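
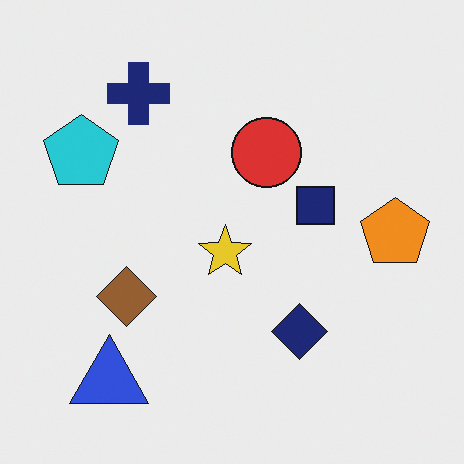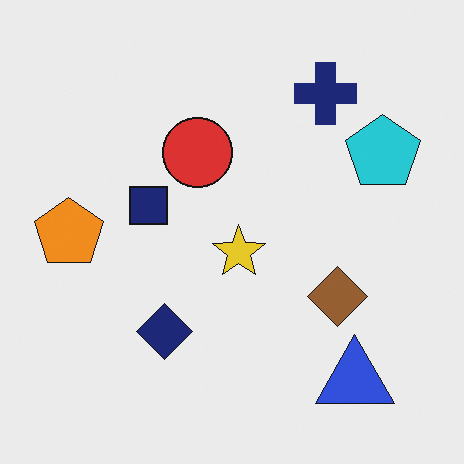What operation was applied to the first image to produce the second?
The second image is the first flipped horizontally (left ↔ right).

The orange pentagon is in the right of the first image and the left of the second — shapes on opposite sides of the vertical midline have swapped in a mirror flip.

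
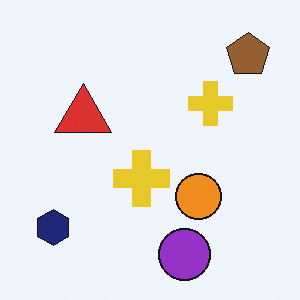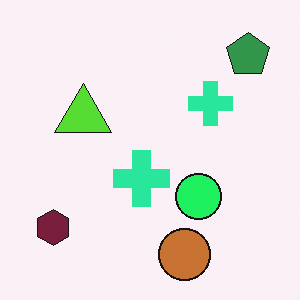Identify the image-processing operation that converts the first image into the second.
The image was hue-shifted noticeably.

Every shape's color has rotated by the same amount around the hue wheel — a uniform hue shift.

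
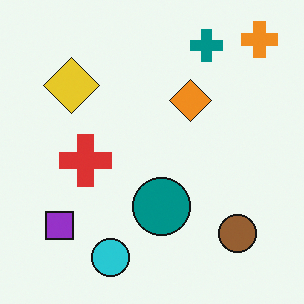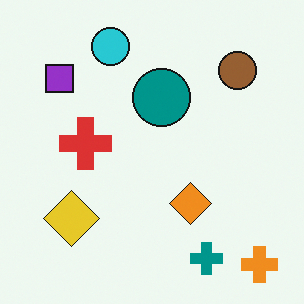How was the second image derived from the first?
The transformation is: flipped vertically (top ↔ bottom).

The orange cross is in the top-right of the first image and the bottom-right of the second — shapes on opposite sides of the horizontal midline have swapped in a mirror flip.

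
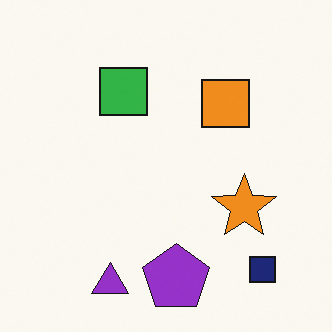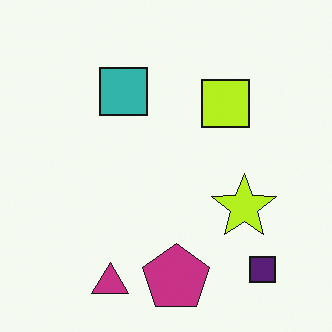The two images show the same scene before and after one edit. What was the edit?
Hue-shifted slightly.

Every shape's color has rotated by the same amount around the hue wheel — a uniform hue shift.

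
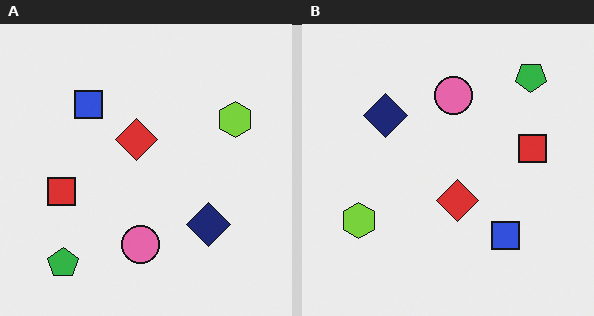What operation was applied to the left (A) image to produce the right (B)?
Rotated 180°.

The green pentagon sits in the bottom-left of the left (A) image and the top-right of the right (B) — consistent with a whole-image 180° rotation.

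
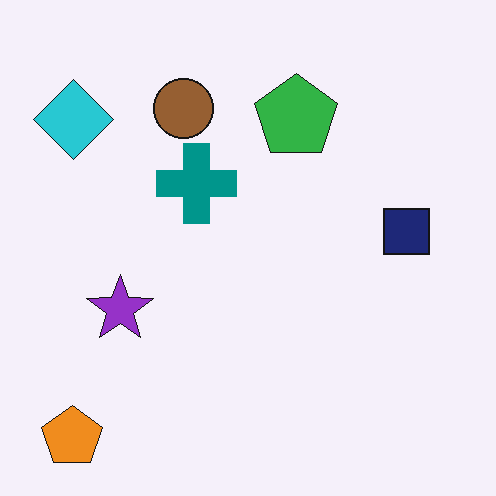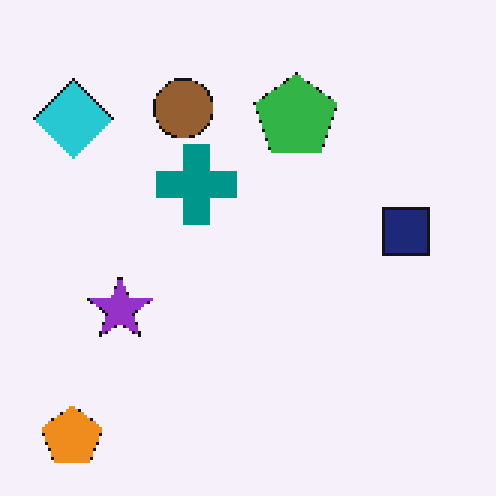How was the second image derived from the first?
The image was lightly pixelated (a mild mosaic effect).

Shapes are reduced to large square blocks; fine edges and outlines are lost — a downscale-then-upscale (mosaic) effect.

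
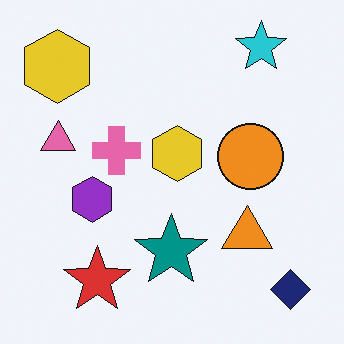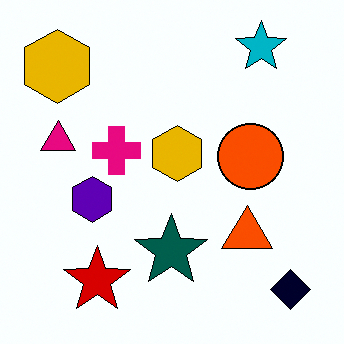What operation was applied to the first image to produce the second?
This is the original image boosted in contrast.

Tones are pushed away from mid-grey across the whole image — a global contrast change.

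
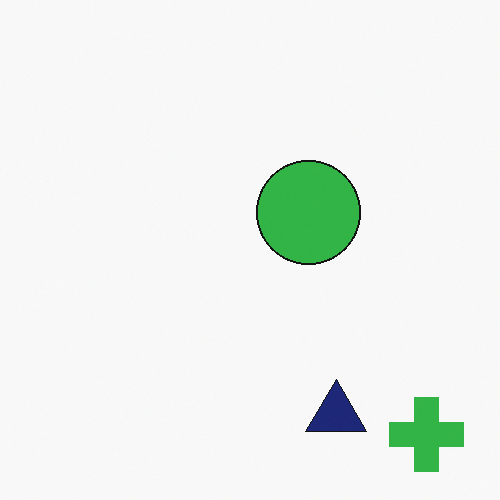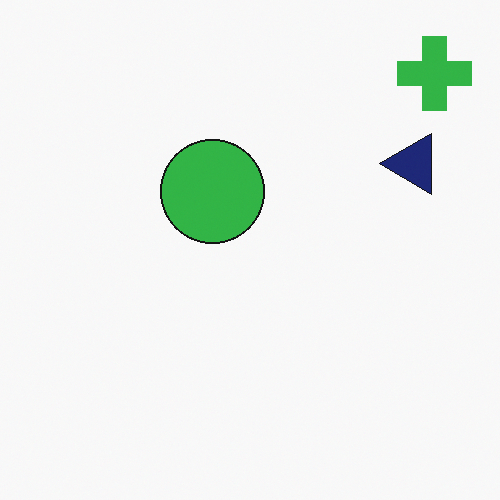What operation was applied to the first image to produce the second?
This is the original image rotated 90° counter-clockwise.

The green cross sits in the bottom-right of the first image and the top-right of the second — consistent with a whole-image 90° counter-clockwise rotation.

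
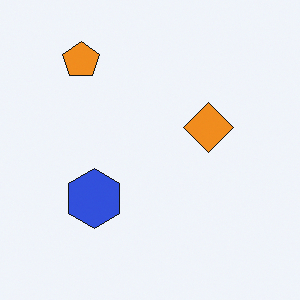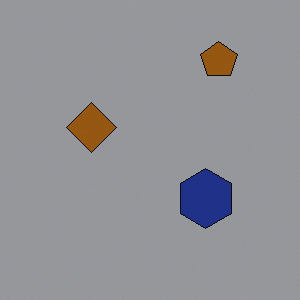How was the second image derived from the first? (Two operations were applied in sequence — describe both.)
Substantially darkened, then flipped horizontally (left ↔ right).

Every pixel — background and shapes alike — is uniformly darkened. The orange pentagon is in the top-left of the first image and the top-right of the second — shapes on opposite sides of the vertical midline have swapped in a mirror flip.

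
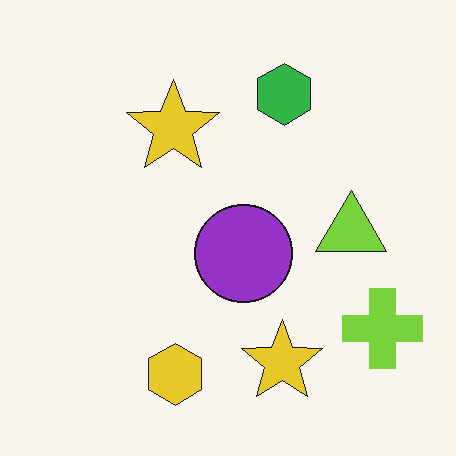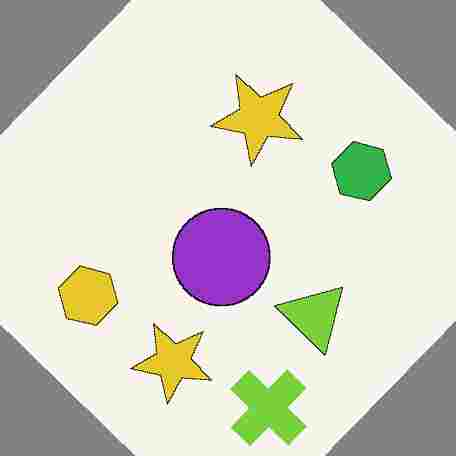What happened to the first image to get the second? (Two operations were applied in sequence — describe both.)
The image was rotated clockwise by a large amount — several tens of degrees, then degraded with heavy JPEG compression.

Every shape is tilted by the same angle and the image corners show triangular fill wedges — a whole-image rotation by a non-right angle. Blocky 8×8 compression artifacts appear around shape edges and the flat background shows ringing — characteristic JPEG degradation.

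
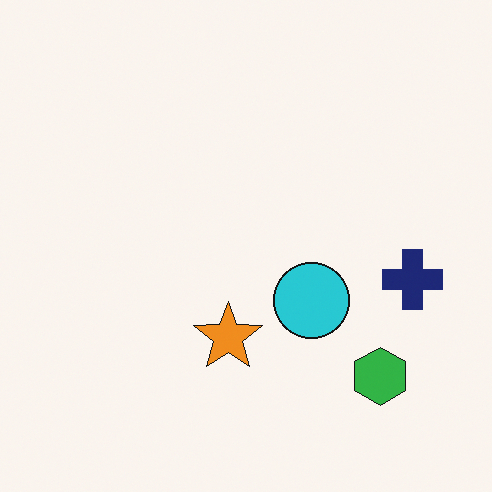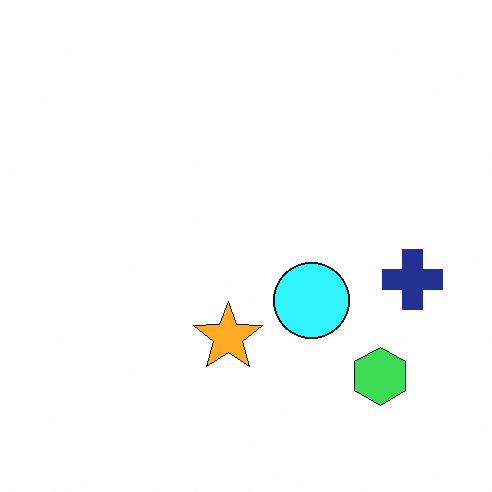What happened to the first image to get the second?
The transformation is: slightly brightened.

Every pixel — background and shapes alike — is uniformly brightened.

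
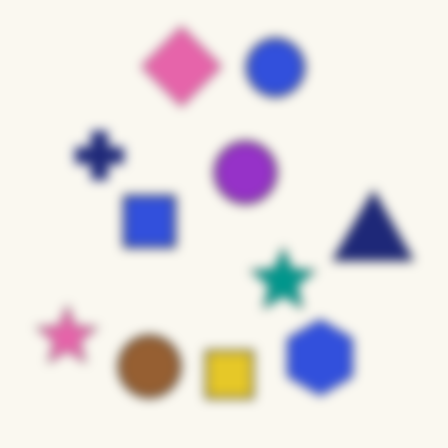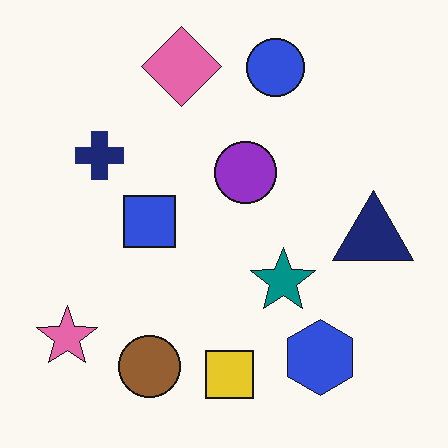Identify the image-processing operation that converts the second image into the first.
This is the original image strongly gaussian-blurred.

Shape edges and outlines are uniformly softened across the whole image.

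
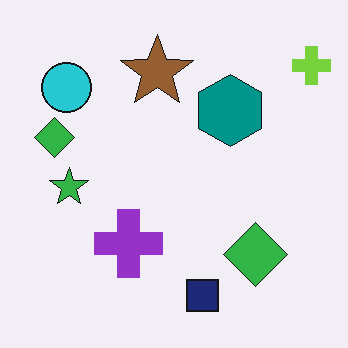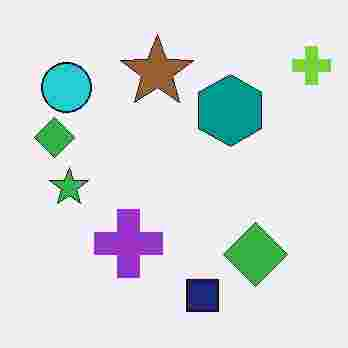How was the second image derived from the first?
The second image is the first degraded with heavy JPEG compression.

Blocky 8×8 compression artifacts appear around shape edges and the flat background shows ringing — characteristic JPEG degradation.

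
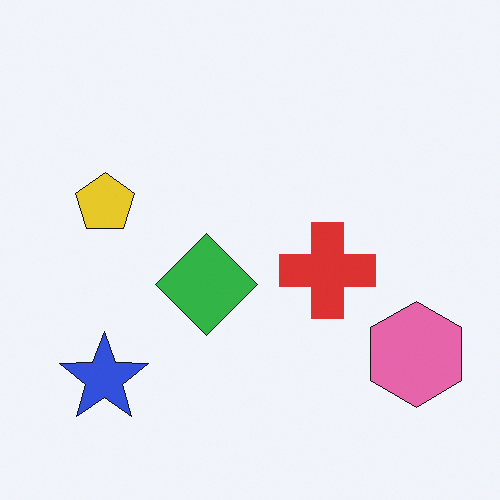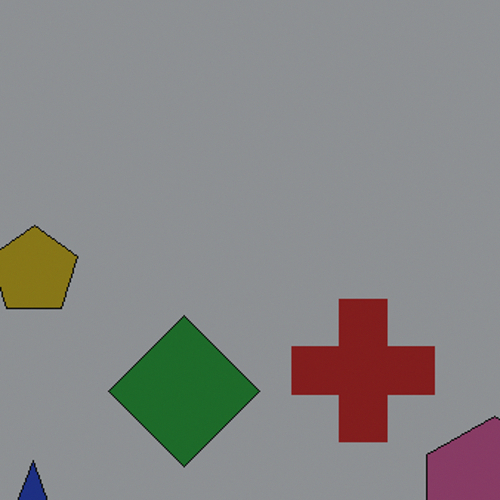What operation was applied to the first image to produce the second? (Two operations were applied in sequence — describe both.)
It was substantially darkened, then cropped slightly and scaled back up.

Every pixel — background and shapes alike — is uniformly darkened. The visible shapes are larger and the field of view is narrower; shapes near the original edges may be partly or wholly outside the frame — a crop-and-rescale.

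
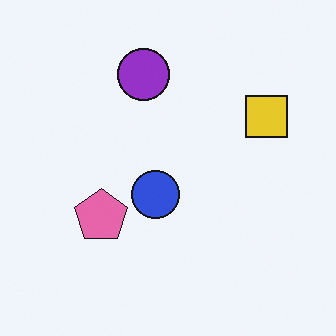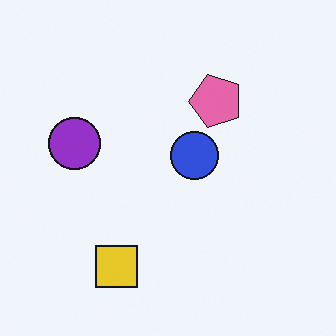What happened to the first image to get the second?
The image was transposed (reflected across the top-left ↔ bottom-right diagonal).

Shapes have swapped their row and column positions — what was in the top-right is now in the bottom-left — a diagonal reflection.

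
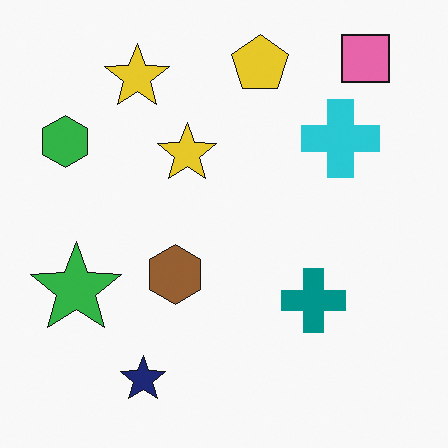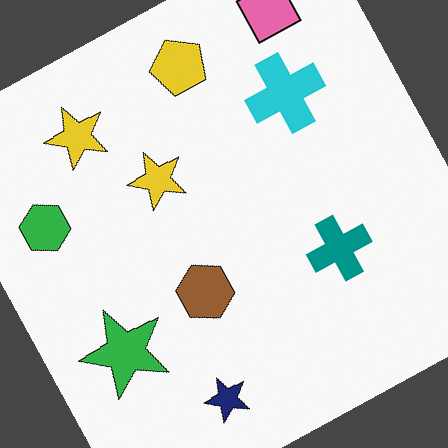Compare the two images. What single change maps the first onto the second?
This is the original image rotated counter-clockwise by a moderate amount.

Every shape is tilted by the same angle and the image corners show triangular fill wedges — a whole-image rotation by a non-right angle.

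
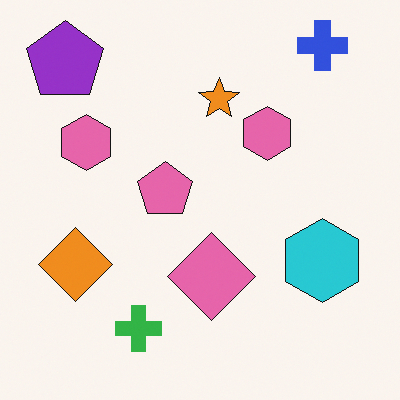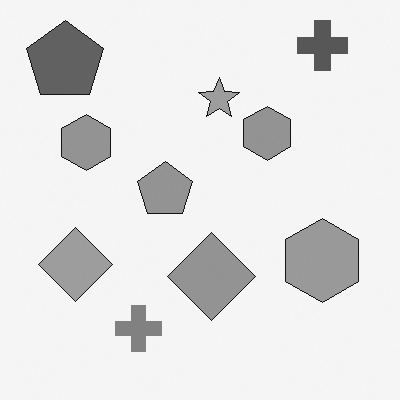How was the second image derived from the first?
The transformation is: converted to grayscale.

All color is removed — every shape is now a shade of grey.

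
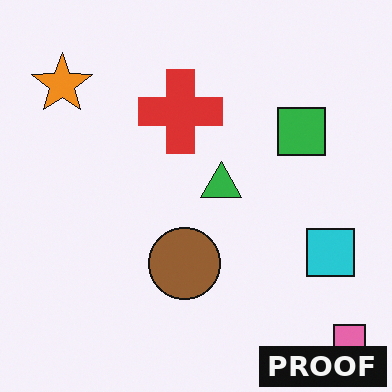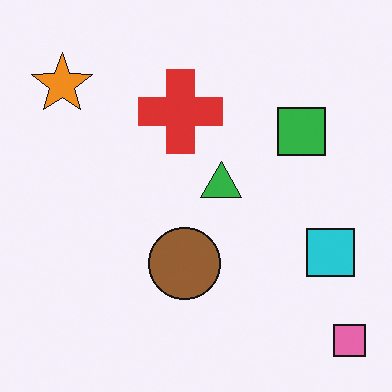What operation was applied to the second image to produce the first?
The transformation is: watermarked with the text "PROOF" in the lower-right corner.

A dark label reading "PROOF" appears in the lower-right corner.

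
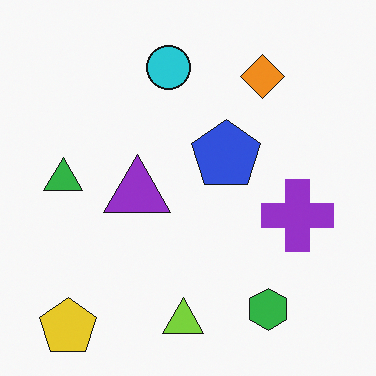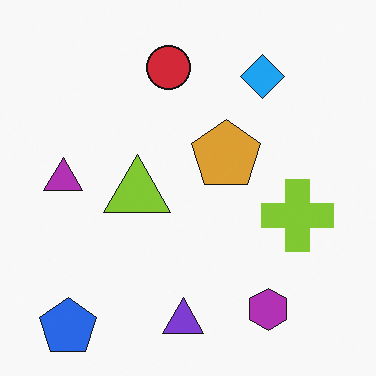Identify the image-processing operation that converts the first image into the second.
The second image is the first hue-shifted by a large amount.

Every shape's color has rotated by the same amount around the hue wheel — a uniform hue shift.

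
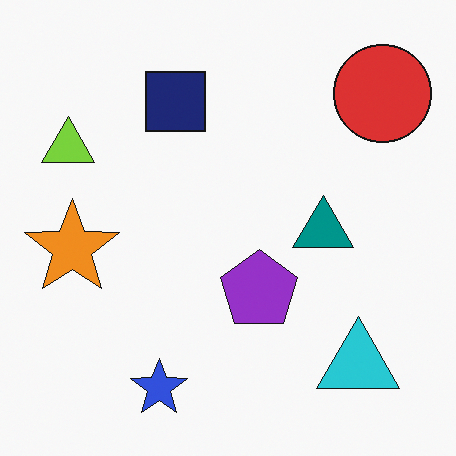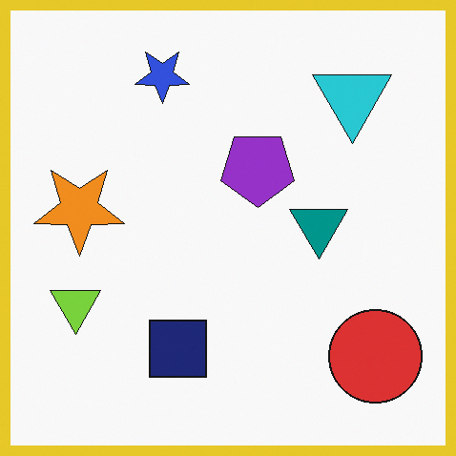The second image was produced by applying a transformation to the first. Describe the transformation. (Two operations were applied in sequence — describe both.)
It was flipped vertically (top ↔ bottom), then framed with a yellow border.

The blue star is in the bottom of the first image and the top of the second — shapes on opposite sides of the horizontal midline have swapped in a mirror flip. A solid yellow frame runs around the edge of the second image, with the content slightly shrunk inside it.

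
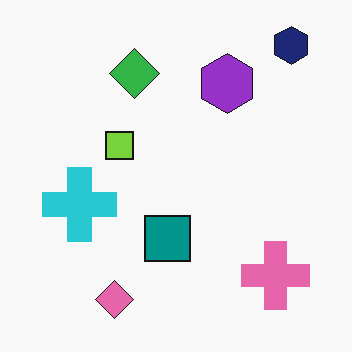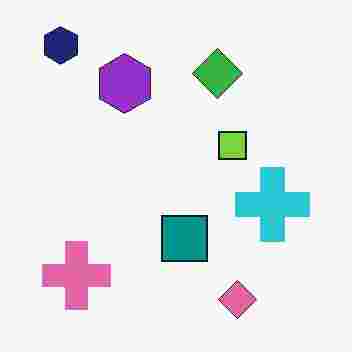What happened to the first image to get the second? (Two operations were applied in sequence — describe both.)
Heavily JPEG-compressed with obvious blocking artifacts, then flipped horizontally (left ↔ right).

Blocky 8×8 compression artifacts appear around shape edges and the flat background shows ringing — characteristic JPEG degradation. The navy hexagon is in the top-right of the first image and the top-left of the second — shapes on opposite sides of the vertical midline have swapped in a mirror flip.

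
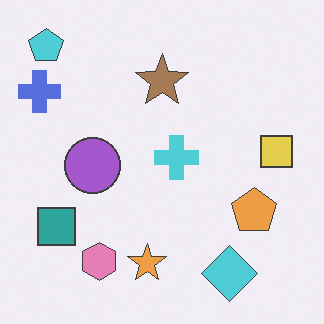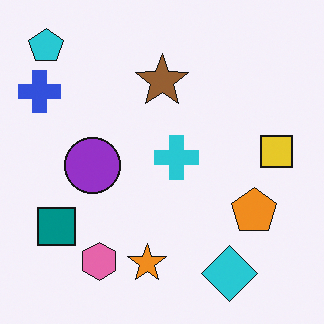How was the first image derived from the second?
The first image is the second given slightly reduced contrast.

Tones are pushed toward mid-grey across the whole image — a global contrast change.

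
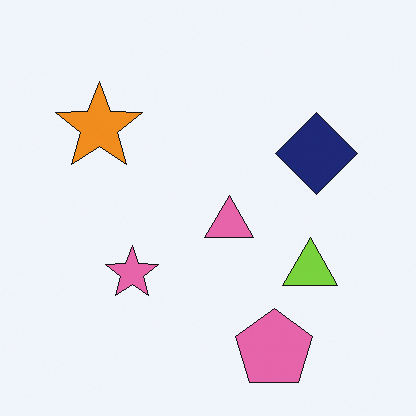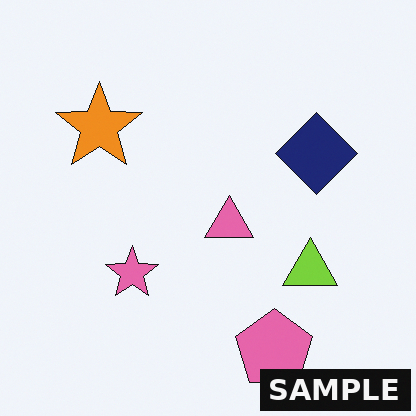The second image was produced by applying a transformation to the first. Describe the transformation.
Watermarked with the text "SAMPLE" in the lower-right corner.

A dark label reading "SAMPLE" appears in the lower-right corner.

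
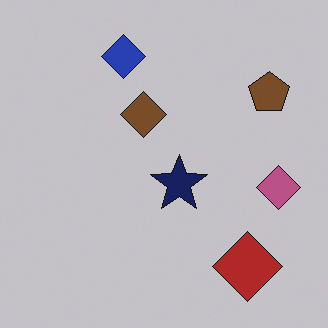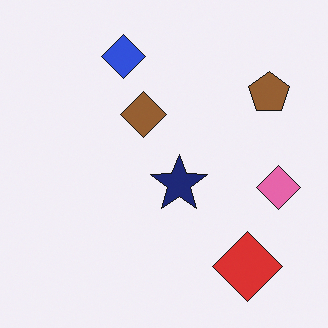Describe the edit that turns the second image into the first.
The transformation is: slightly darkened.

Every pixel — background and shapes alike — is uniformly darkened.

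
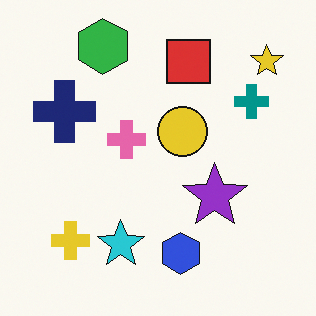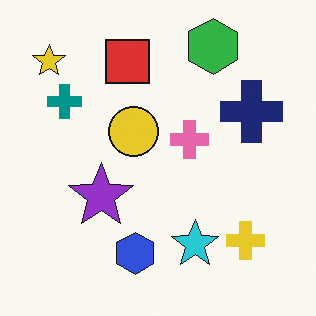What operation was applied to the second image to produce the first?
This is the original image flipped horizontally (left ↔ right).

The yellow star is in the top-left of the second image and the top-right of the first — shapes on opposite sides of the vertical midline have swapped in a mirror flip.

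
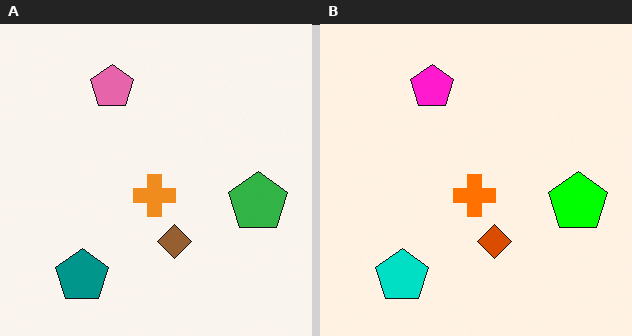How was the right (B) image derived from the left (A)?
The transformation is: made much more vivid (saturation change).

All colors are more vivid — a global saturation change.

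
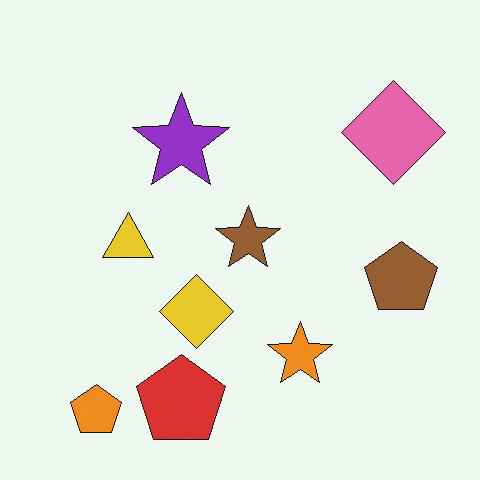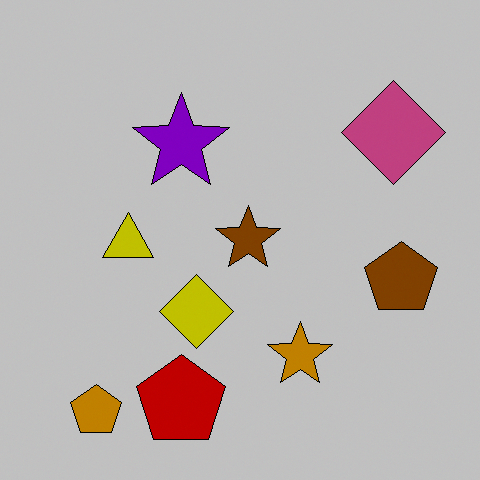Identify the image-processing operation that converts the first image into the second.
The image was heavily posterized to just a handful of flat colors.

Each flat color has snapped to a coarser quantized level — most visibly, the near-white background has dropped to a flat grey.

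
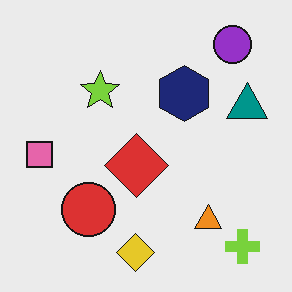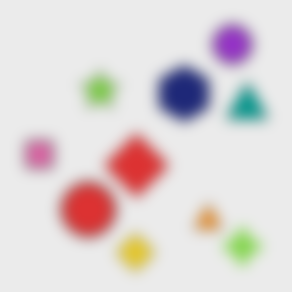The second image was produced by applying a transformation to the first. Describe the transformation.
It was heavily blurred.

Shape edges and outlines are uniformly softened across the whole image.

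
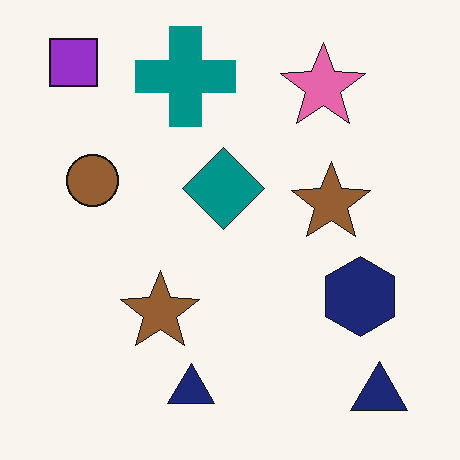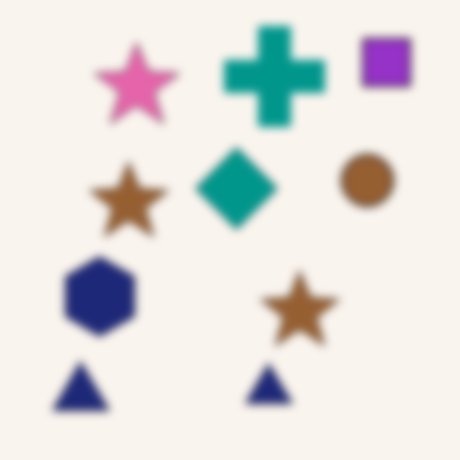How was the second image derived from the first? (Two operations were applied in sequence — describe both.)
Flipped horizontally (left ↔ right), then moderately blurred.

The purple square is in the top-left of the first image and the top-right of the second — shapes on opposite sides of the vertical midline have swapped in a mirror flip. Shape edges and outlines are uniformly softened across the whole image.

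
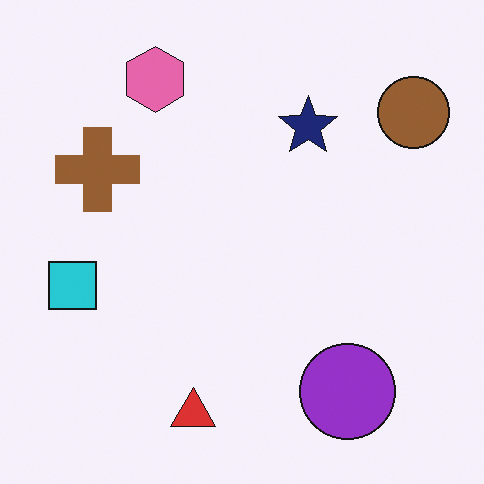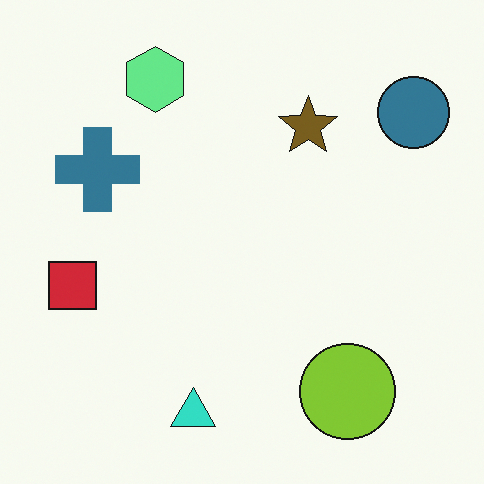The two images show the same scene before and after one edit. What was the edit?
The image was hue-shifted by a large amount.

Every shape's color has rotated by the same amount around the hue wheel — a uniform hue shift.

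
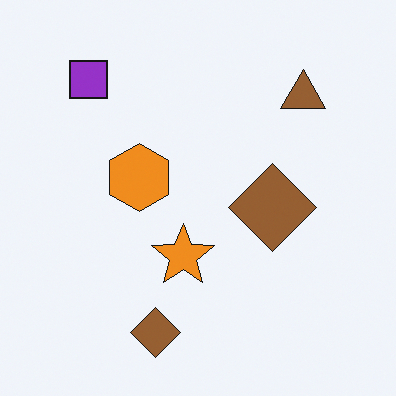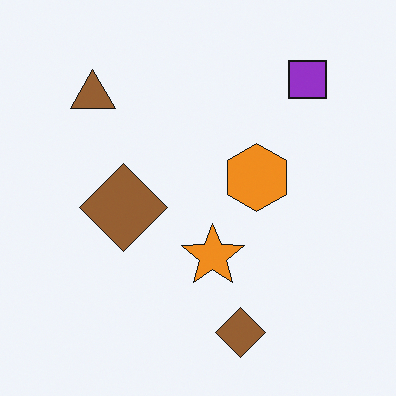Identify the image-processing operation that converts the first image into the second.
The second image is the first flipped horizontally (left ↔ right).

The purple square is in the top-left of the first image and the top-right of the second — shapes on opposite sides of the vertical midline have swapped in a mirror flip.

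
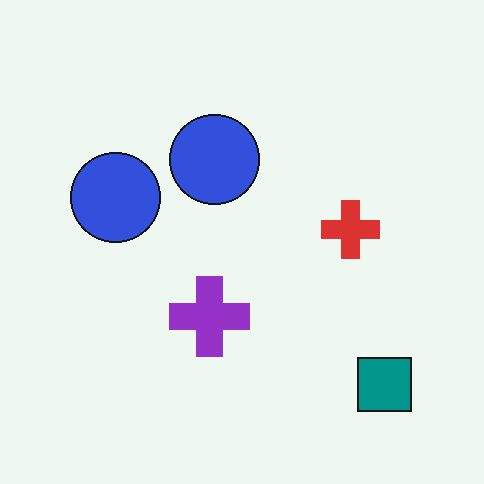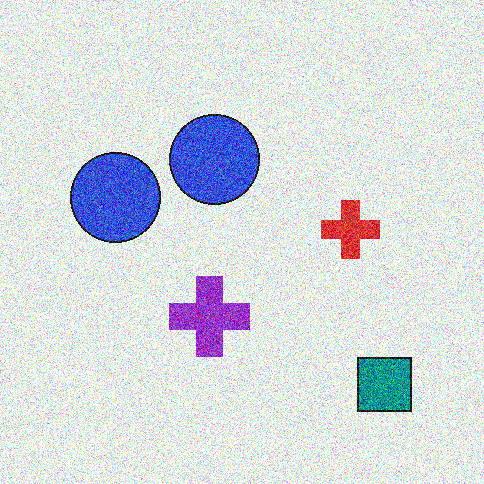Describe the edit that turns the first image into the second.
The second image is the first degraded with strong gaussian noise.

Random speckle covers the whole image, including the flat background.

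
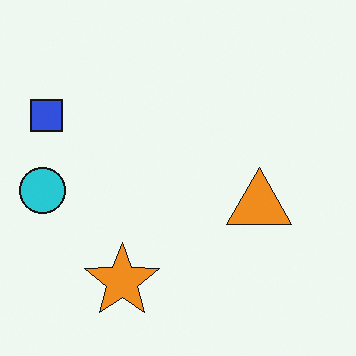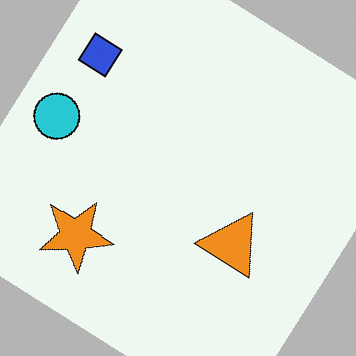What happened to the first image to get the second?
The second image is the first rotated clockwise by a large amount — several tens of degrees.

Every shape is tilted by the same angle and the image corners show triangular fill wedges — a whole-image rotation by a non-right angle.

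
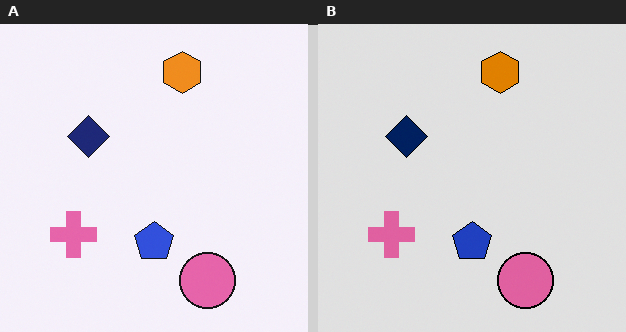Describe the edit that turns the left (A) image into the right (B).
The right (B) image is the left (A) posterized to a reduced palette.

Each flat color has snapped to a coarser quantized level — most visibly, the near-white background has dropped to a flat grey.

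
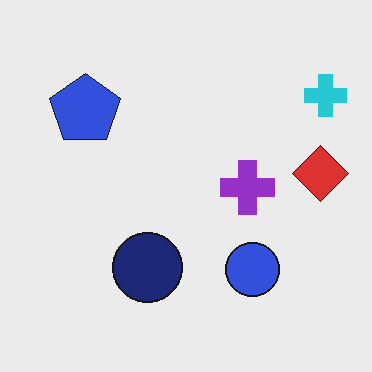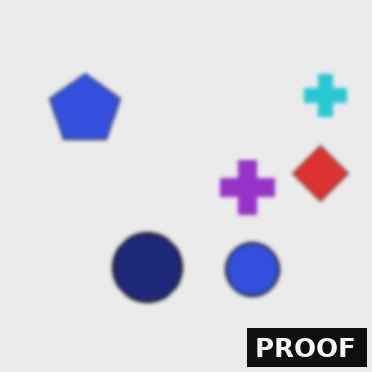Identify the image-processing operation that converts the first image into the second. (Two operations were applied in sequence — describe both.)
It was slightly softened, then watermarked with the text "PROOF" in the lower-right corner.

Shape edges and outlines are uniformly softened across the whole image. A dark label reading "PROOF" appears in the lower-right corner.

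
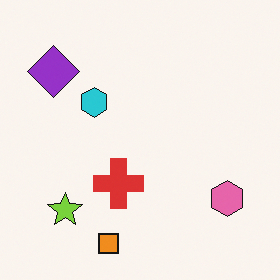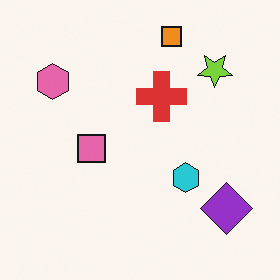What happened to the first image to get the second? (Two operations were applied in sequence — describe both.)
The transformation is: rotated 180°, then overlaid with an additional pink square.

The purple diamond sits in the top-left of the first image and the bottom-right of the second — consistent with a whole-image 180° rotation. A pink square appears in the second image that is absent from the first.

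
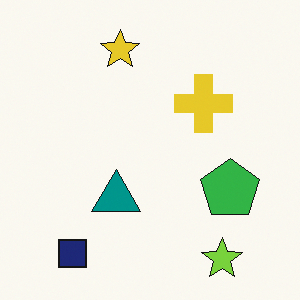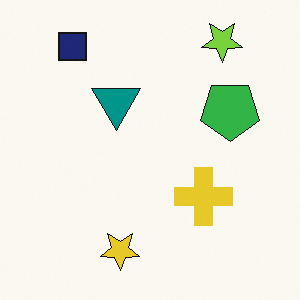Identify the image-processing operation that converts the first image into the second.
The transformation is: flipped vertically (top ↔ bottom).

The lime star is in the bottom-right of the first image and the top-right of the second — shapes on opposite sides of the horizontal midline have swapped in a mirror flip.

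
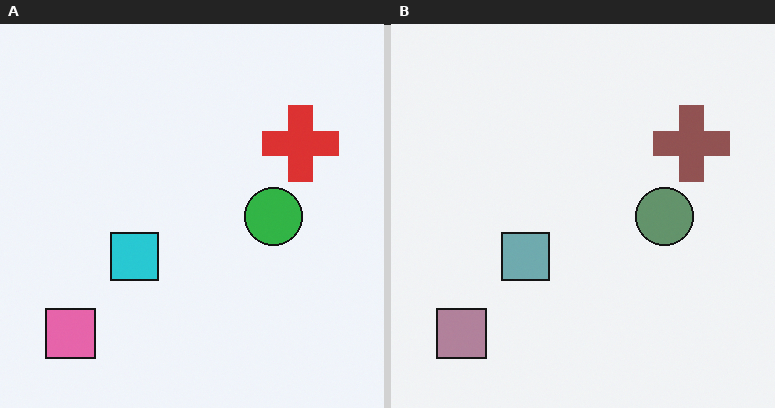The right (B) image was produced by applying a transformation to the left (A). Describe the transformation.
The image was heavily desaturated.

All colors are more muted and greyish — a global saturation change.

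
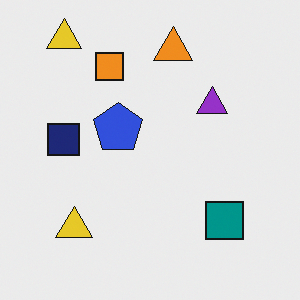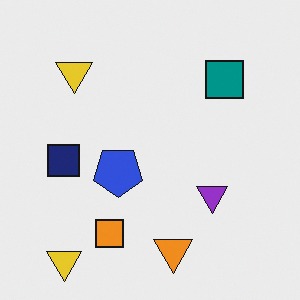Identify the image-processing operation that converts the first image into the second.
The transformation is: flipped vertically (top ↔ bottom).

The orange triangle is in the top of the first image and the bottom of the second — shapes on opposite sides of the horizontal midline have swapped in a mirror flip.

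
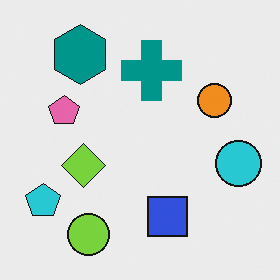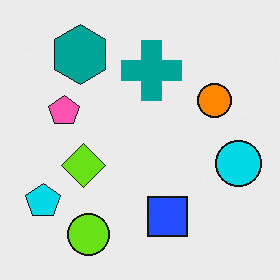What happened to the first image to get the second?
The image was slightly oversaturated.

All colors are more vivid — a global saturation change.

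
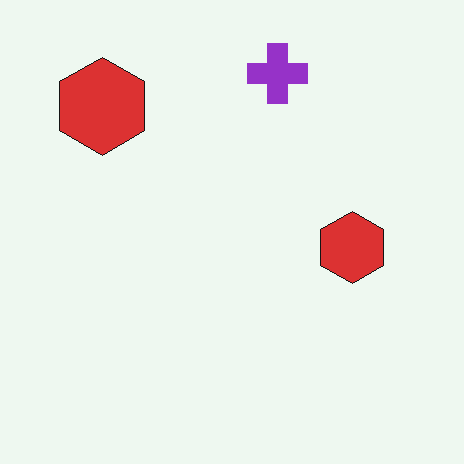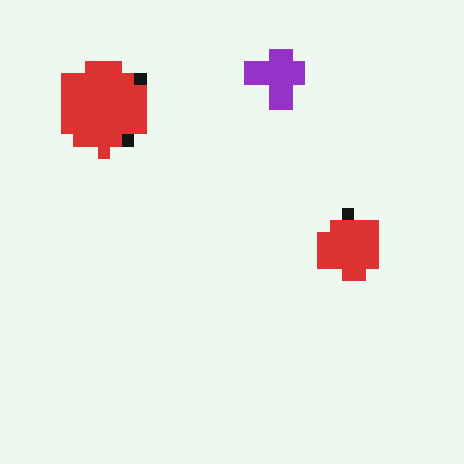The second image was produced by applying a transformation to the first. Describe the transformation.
The transformation is: heavily pixelated into large blocks.

Shapes are reduced to large square blocks; fine edges and outlines are lost — a downscale-then-upscale (mosaic) effect.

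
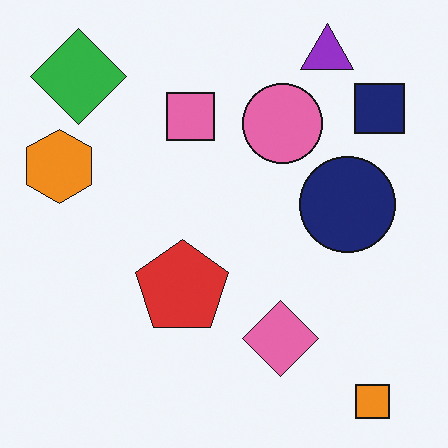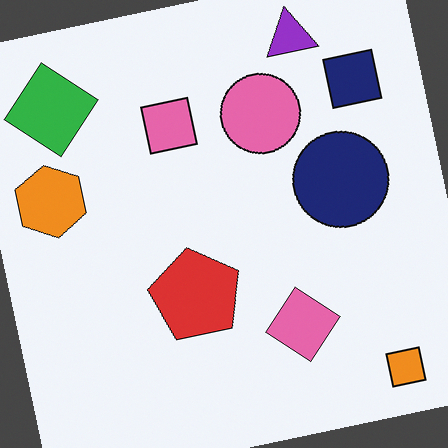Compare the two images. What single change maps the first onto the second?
The transformation is: rotated counter-clockwise by a small amount.

Every shape is tilted by the same angle and the image corners show triangular fill wedges — a whole-image rotation by a non-right angle.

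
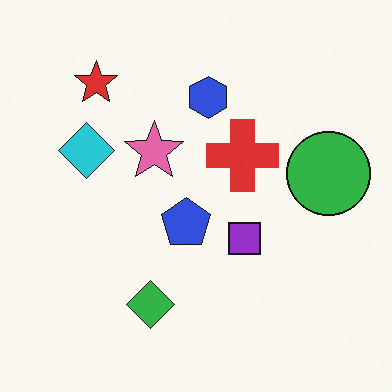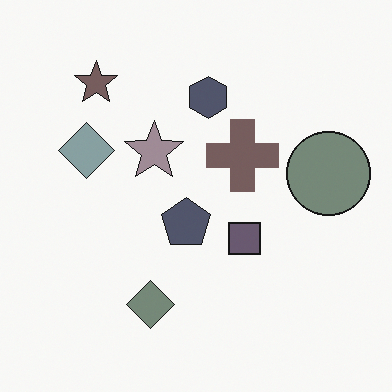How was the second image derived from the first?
This is the original image heavily desaturated.

All colors are more muted and greyish — a global saturation change.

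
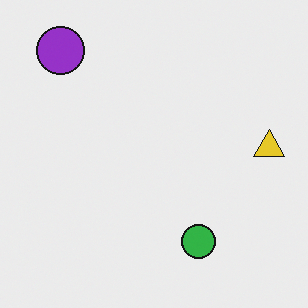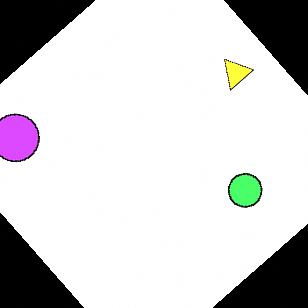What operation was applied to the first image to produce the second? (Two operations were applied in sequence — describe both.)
It was rotated counter-clockwise by a large amount — several tens of degrees, then substantially brightened.

Every shape is tilted by the same angle and the image corners show triangular fill wedges — a whole-image rotation by a non-right angle. Every pixel — background and shapes alike — is uniformly brightened.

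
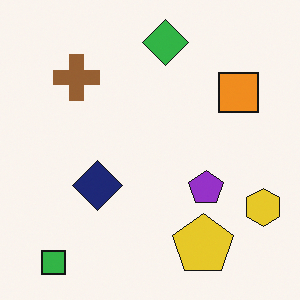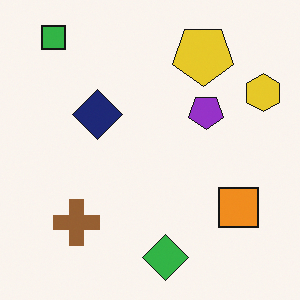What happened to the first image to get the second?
This is the original image flipped vertically (top ↔ bottom).

The green square is in the bottom-left of the first image and the top-left of the second — shapes on opposite sides of the horizontal midline have swapped in a mirror flip.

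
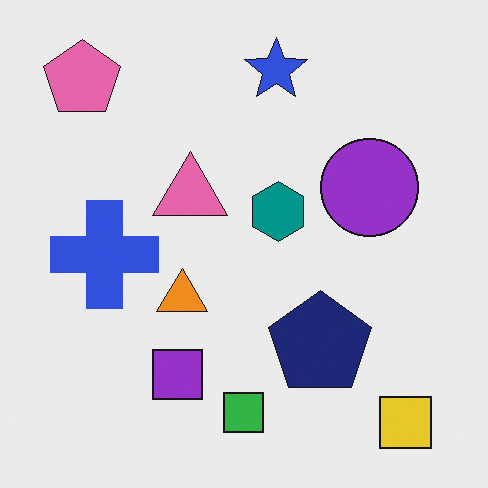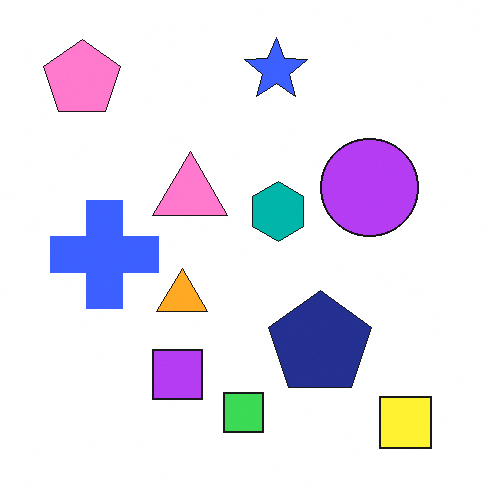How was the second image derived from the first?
Brightened a little.

Every pixel — background and shapes alike — is uniformly brightened.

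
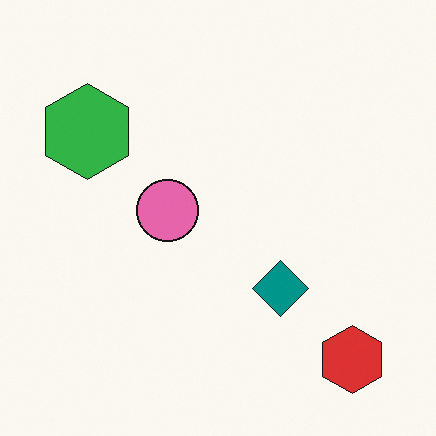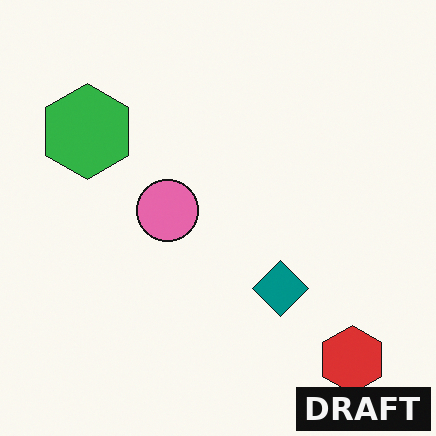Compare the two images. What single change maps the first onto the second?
The second image is the first watermarked with the text "DRAFT" in the lower-right corner.

A dark label reading "DRAFT" appears in the lower-right corner.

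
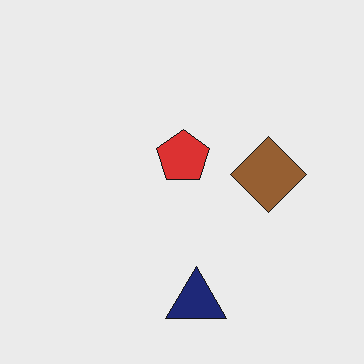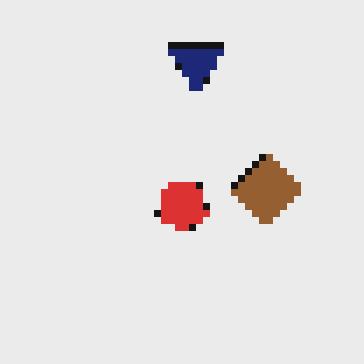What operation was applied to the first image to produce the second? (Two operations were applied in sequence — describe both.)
This is the original image flipped vertically (top ↔ bottom), then pixelated into visible square blocks.

The navy triangle is in the bottom of the first image and the top of the second — shapes on opposite sides of the horizontal midline have swapped in a mirror flip. Shapes are reduced to large square blocks; fine edges and outlines are lost — a downscale-then-upscale (mosaic) effect.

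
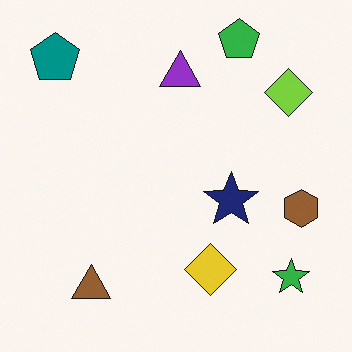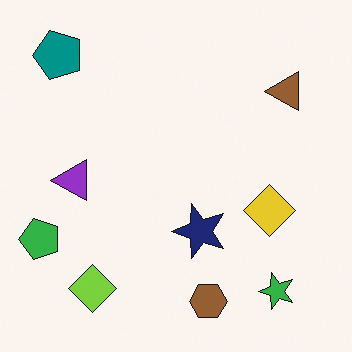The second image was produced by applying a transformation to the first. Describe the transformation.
It was transposed (reflected across the top-left ↔ bottom-right diagonal).

Shapes have swapped their row and column positions — what was in the top-right is now in the bottom-left — a diagonal reflection.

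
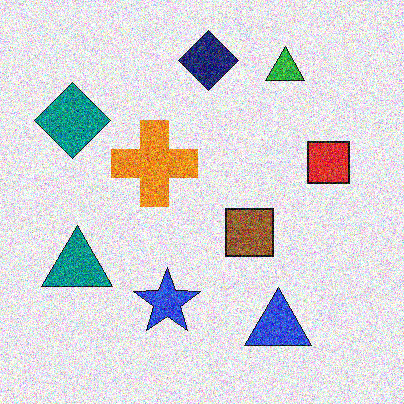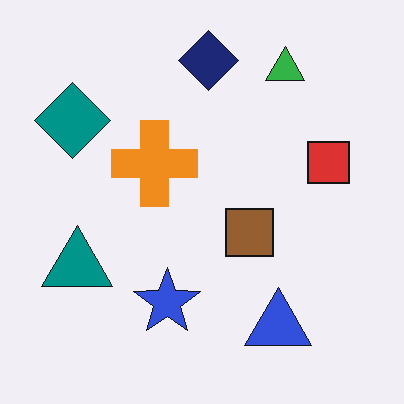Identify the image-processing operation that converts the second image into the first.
The first image is the second degraded with a thick layer of grain.

Random speckle covers the whole image, including the flat background.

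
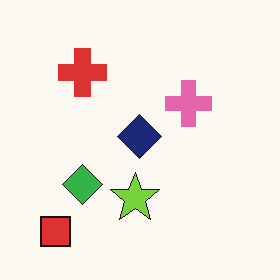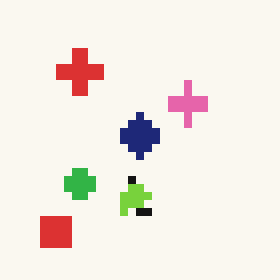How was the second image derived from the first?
Pixelated into visible square blocks.

Shapes are reduced to large square blocks; fine edges and outlines are lost — a downscale-then-upscale (mosaic) effect.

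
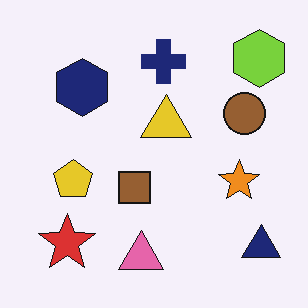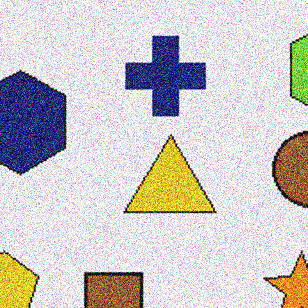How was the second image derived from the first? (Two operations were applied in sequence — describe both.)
The image was cropped tightly and scaled back up, then degraded with heavy additive noise.

The visible shapes are larger and the field of view is narrower; shapes near the original edges may be partly or wholly outside the frame — a crop-and-rescale. Random speckle covers the whole image, including the flat background.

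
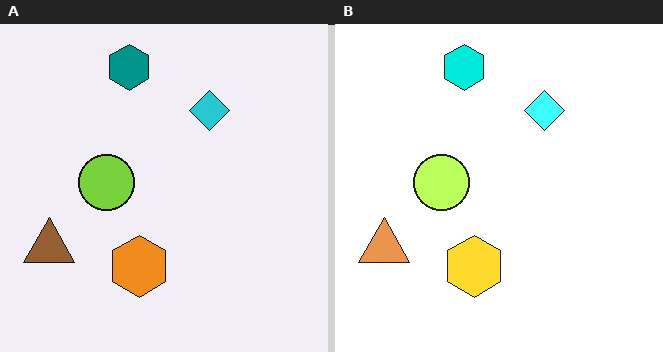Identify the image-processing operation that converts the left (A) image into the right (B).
The right (B) image is the left (A) brightened a lot.

Every pixel — background and shapes alike — is uniformly brightened.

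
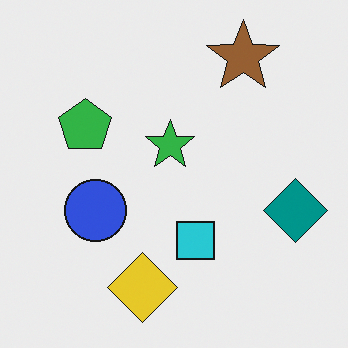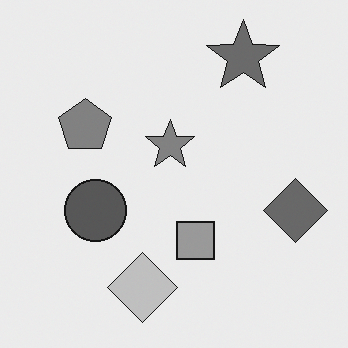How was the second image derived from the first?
It was converted to grayscale.

All color is removed — every shape is now a shade of grey.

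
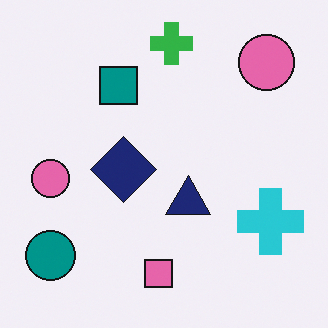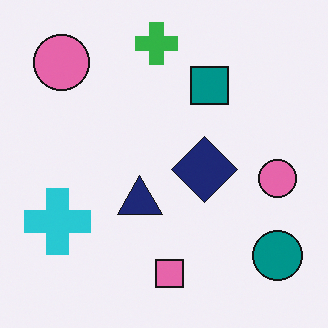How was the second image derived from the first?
It was flipped horizontally (left ↔ right).

The teal circle is in the bottom-left of the first image and the bottom-right of the second — shapes on opposite sides of the vertical midline have swapped in a mirror flip.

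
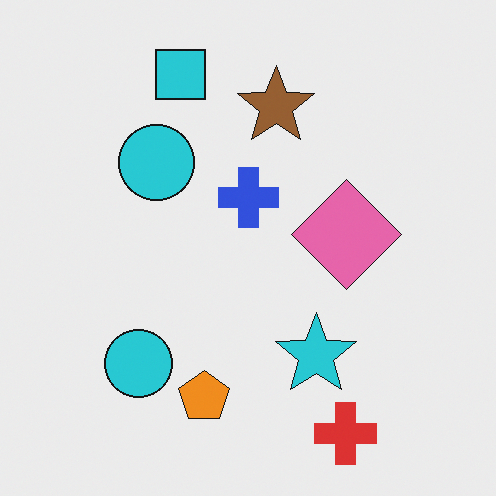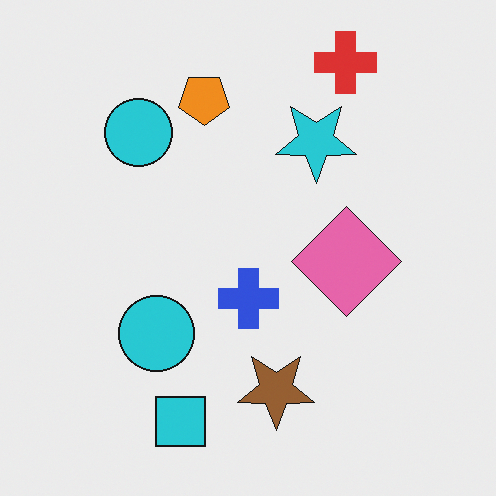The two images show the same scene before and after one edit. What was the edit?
The image was flipped vertically (top ↔ bottom).

The red cross is in the bottom-right of the first image and the top-right of the second — shapes on opposite sides of the horizontal midline have swapped in a mirror flip.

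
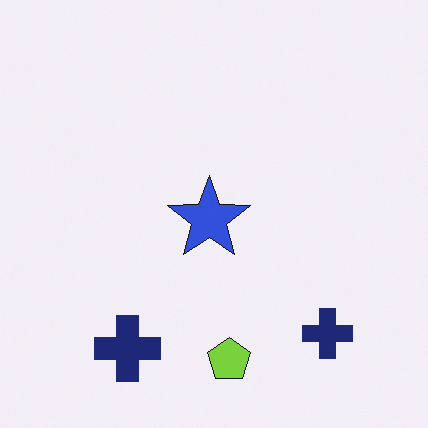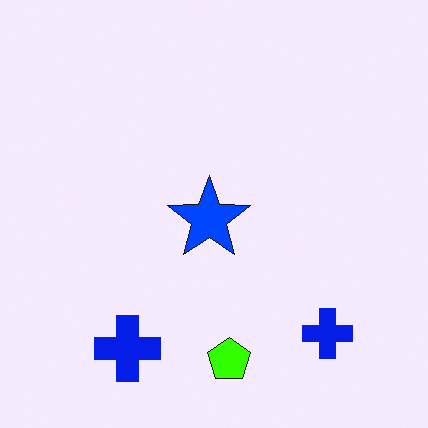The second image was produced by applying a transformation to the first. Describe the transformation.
It was made much more vivid (saturation change).

All colors are more vivid — a global saturation change.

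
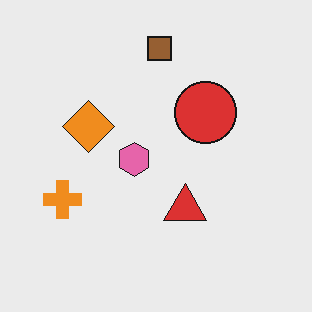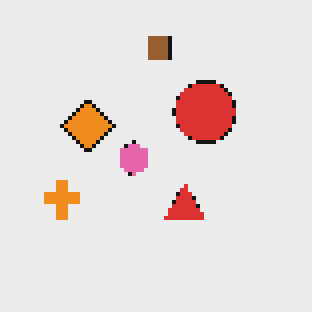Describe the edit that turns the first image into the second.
Mildly pixelated.

Shapes are reduced to large square blocks; fine edges and outlines are lost — a downscale-then-upscale (mosaic) effect.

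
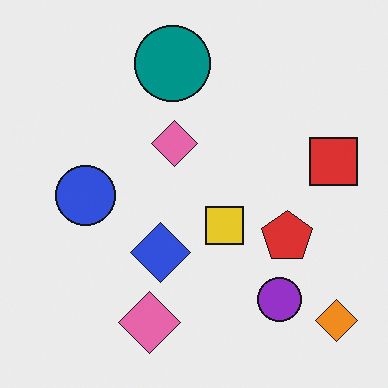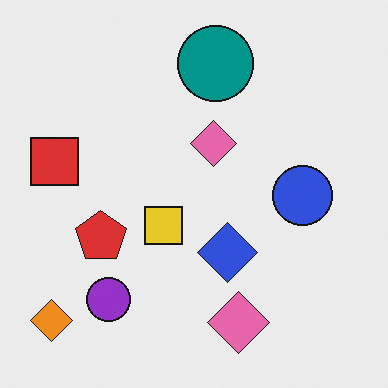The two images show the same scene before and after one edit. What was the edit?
Flipped horizontally (left ↔ right).

The orange diamond is in the bottom-right of the first image and the bottom-left of the second — shapes on opposite sides of the vertical midline have swapped in a mirror flip.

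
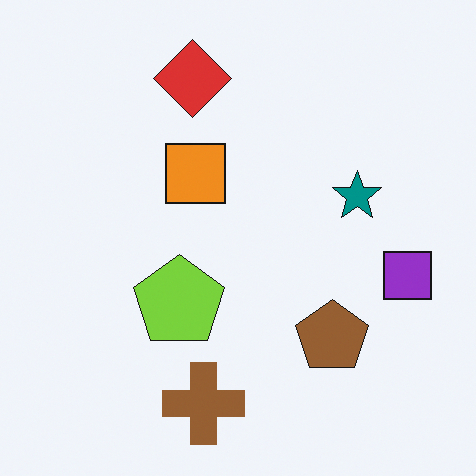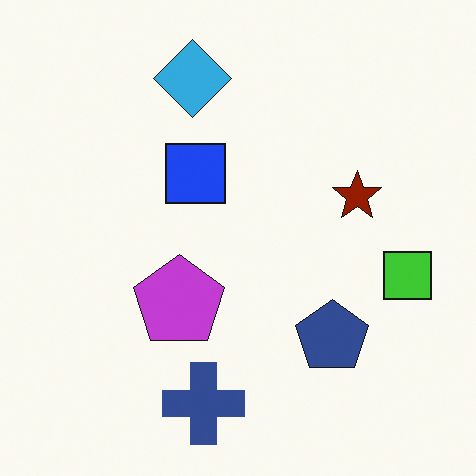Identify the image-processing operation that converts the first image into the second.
The image was hue-shifted through roughly half the color wheel.

Every shape's color has rotated by the same amount around the hue wheel — a uniform hue shift.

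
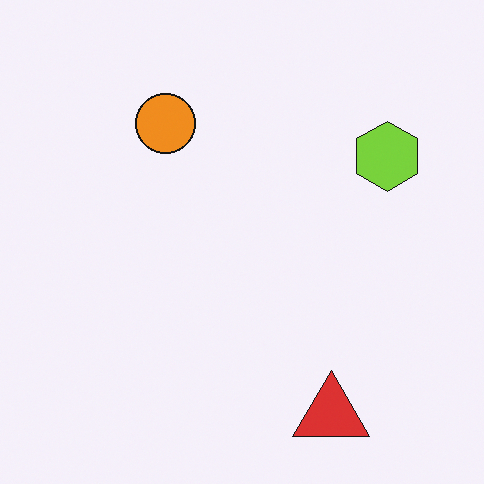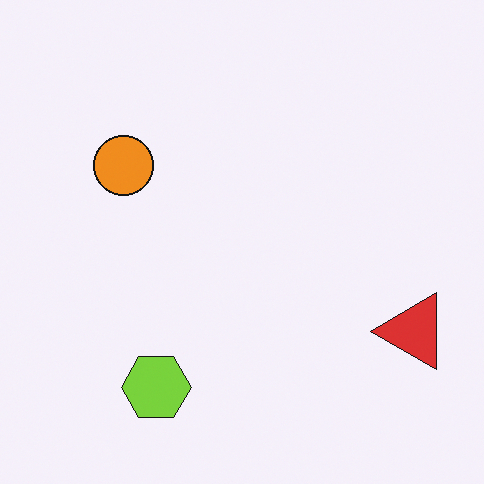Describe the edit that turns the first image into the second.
This is the original image transposed (reflected across the top-left ↔ bottom-right diagonal).

Shapes have swapped their row and column positions — what was in the top-right is now in the bottom-left — a diagonal reflection.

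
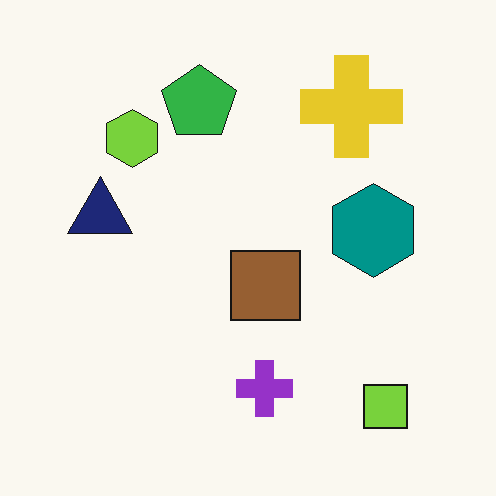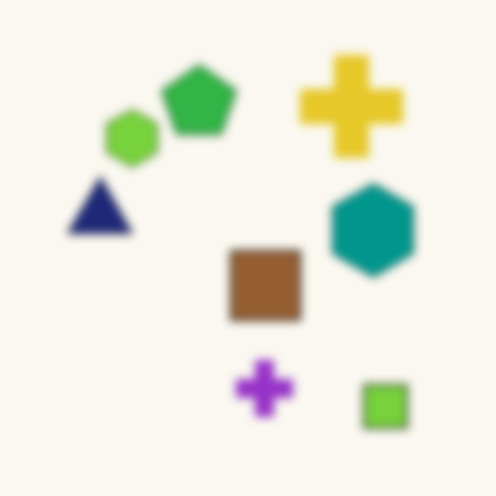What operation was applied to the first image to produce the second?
This is the original image noticeably gaussian-blurred.

Shape edges and outlines are uniformly softened across the whole image.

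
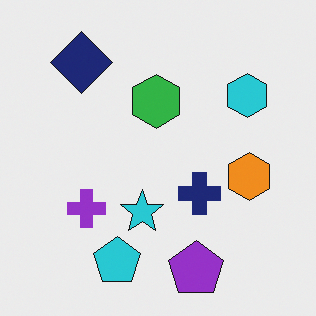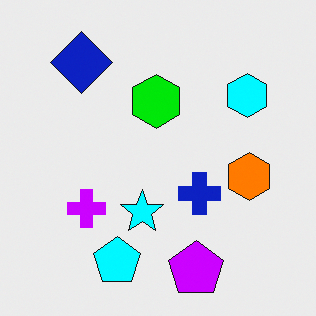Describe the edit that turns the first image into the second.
The image was heavily oversaturated.

All colors are more vivid — a global saturation change.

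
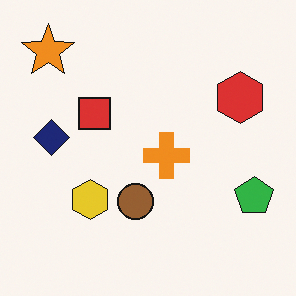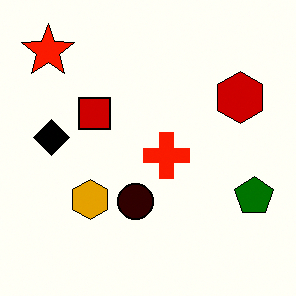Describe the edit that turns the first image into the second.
Boosted in contrast.

Tones are pushed away from mid-grey across the whole image — a global contrast change.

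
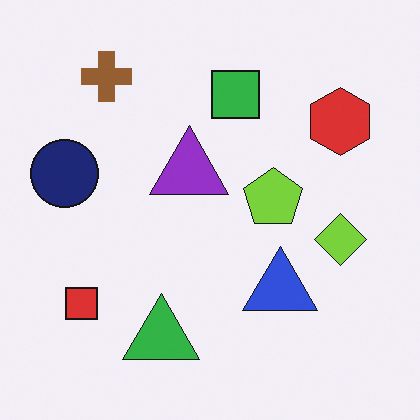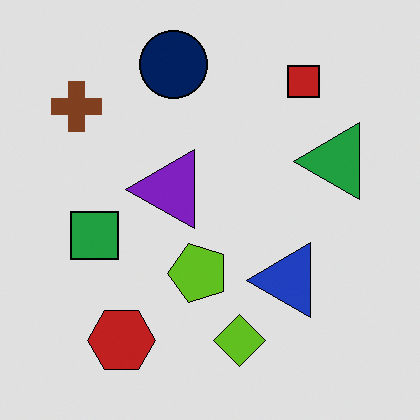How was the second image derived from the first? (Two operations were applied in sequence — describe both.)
The transformation is: moderately posterized, then transposed (reflected across the top-left ↔ bottom-right diagonal).

Each flat color has snapped to a coarser quantized level — most visibly, the near-white background has dropped to a flat grey. Shapes have swapped their row and column positions — what was in the top-right is now in the bottom-left — a diagonal reflection.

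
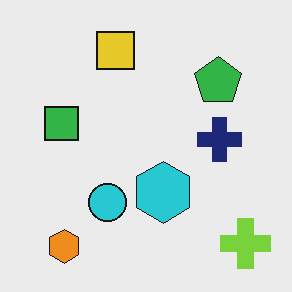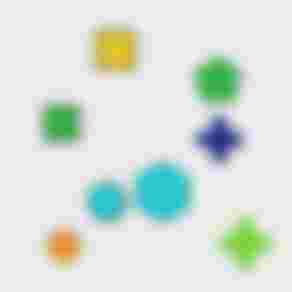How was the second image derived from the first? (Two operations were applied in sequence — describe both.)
The transformation is: strongly gaussian-blurred, then degraded with heavy JPEG compression.

Shape edges and outlines are uniformly softened across the whole image. Blocky 8×8 compression artifacts appear around shape edges and the flat background shows ringing — characteristic JPEG degradation.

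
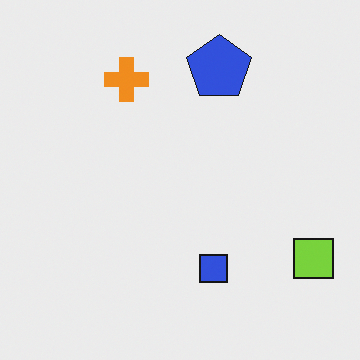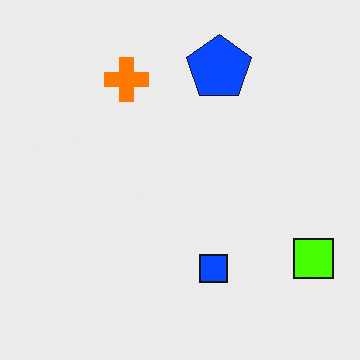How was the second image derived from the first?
This is the original image made much more vivid (saturation change).

All colors are more vivid — a global saturation change.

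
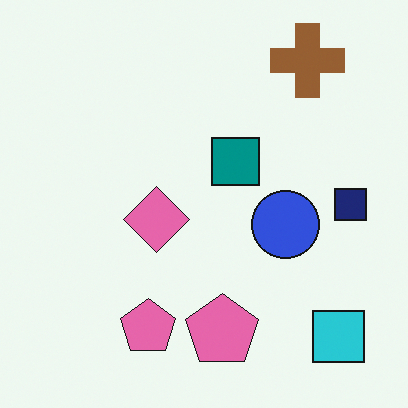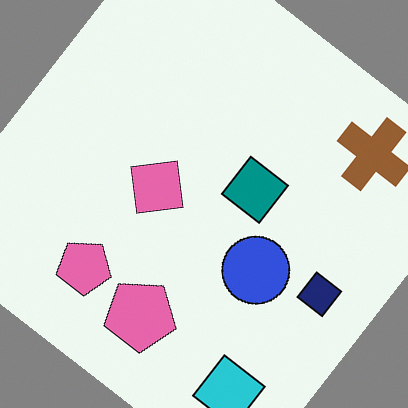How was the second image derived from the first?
It was rotated clockwise by a large amount — several tens of degrees.

Every shape is tilted by the same angle and the image corners show triangular fill wedges — a whole-image rotation by a non-right angle.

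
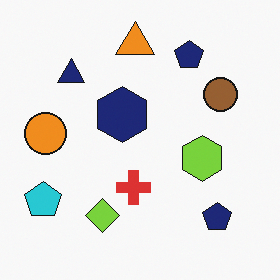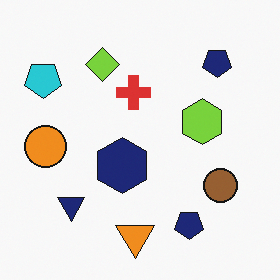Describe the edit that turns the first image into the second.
This is the original image flipped vertically (top ↔ bottom).

The orange triangle is in the top of the first image and the bottom of the second — shapes on opposite sides of the horizontal midline have swapped in a mirror flip.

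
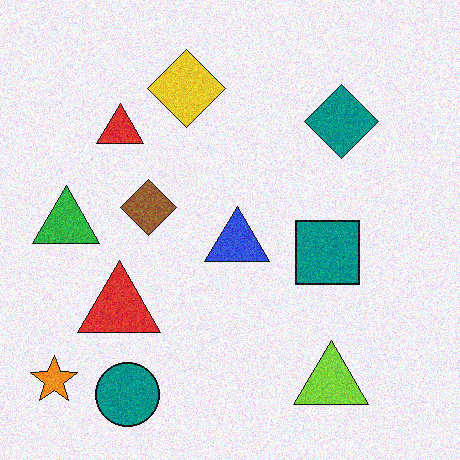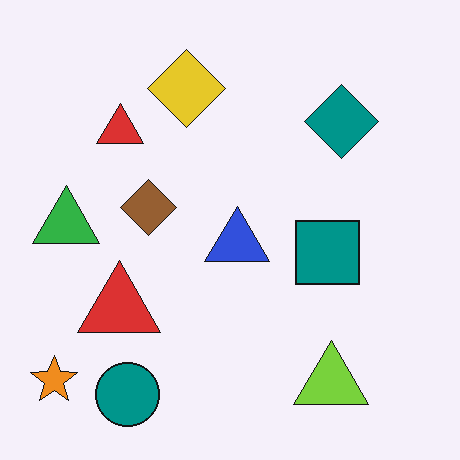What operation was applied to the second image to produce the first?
This is the original image degraded with visible gaussian noise.

Random speckle covers the whole image, including the flat background.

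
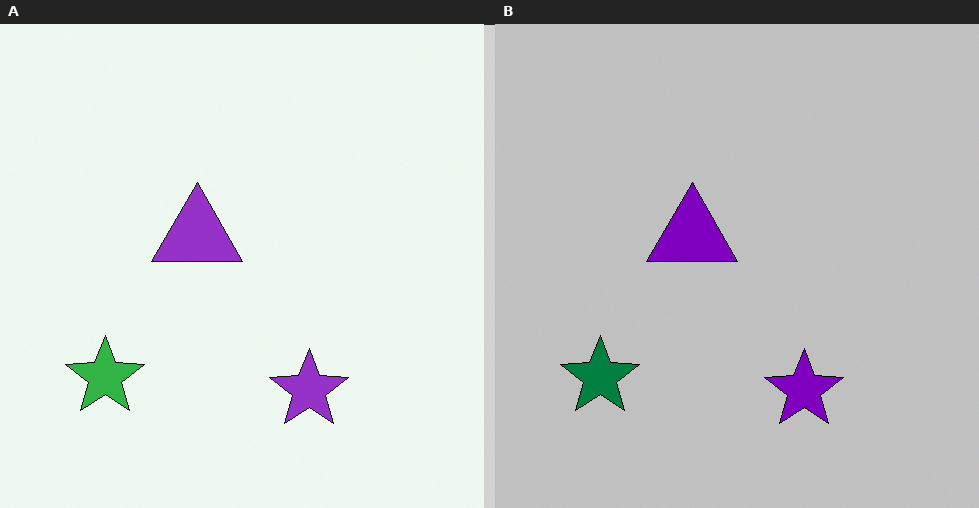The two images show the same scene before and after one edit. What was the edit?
This is the original image heavily posterized to just a handful of flat colors.

Each flat color has snapped to a coarser quantized level — most visibly, the near-white background has dropped to a flat grey.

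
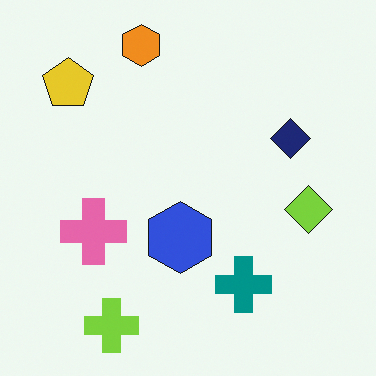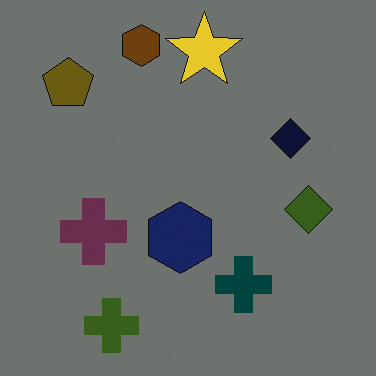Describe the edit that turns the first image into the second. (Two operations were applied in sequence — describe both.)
The second image is the first darkened a lot, then overlaid with an additional yellow star.

Every pixel — background and shapes alike — is uniformly darkened. A yellow star appears in the second image that is absent from the first.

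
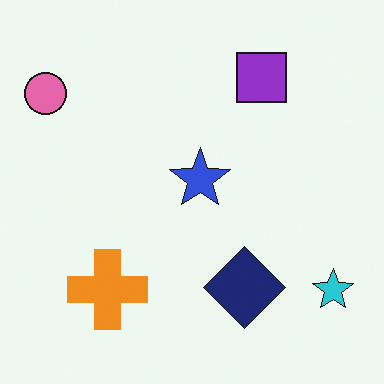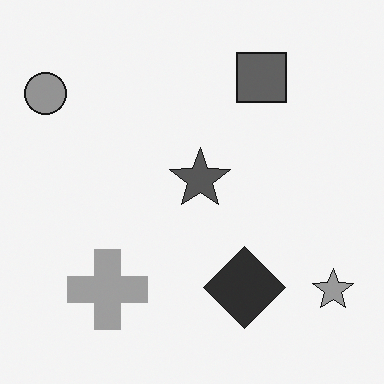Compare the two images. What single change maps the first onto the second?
The image was converted to grayscale.

All color is removed — every shape is now a shade of grey.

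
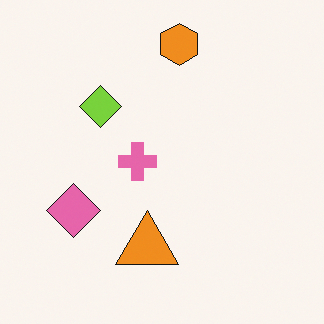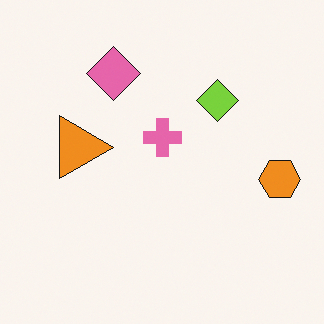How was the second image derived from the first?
It was rotated 90° clockwise.

The orange hexagon sits in the top of the first image and the right of the second — consistent with a whole-image 90° clockwise rotation.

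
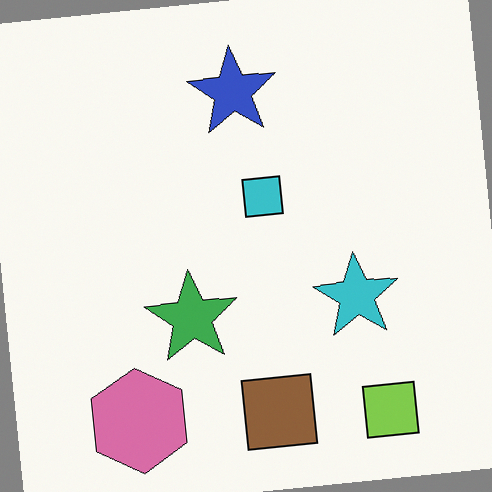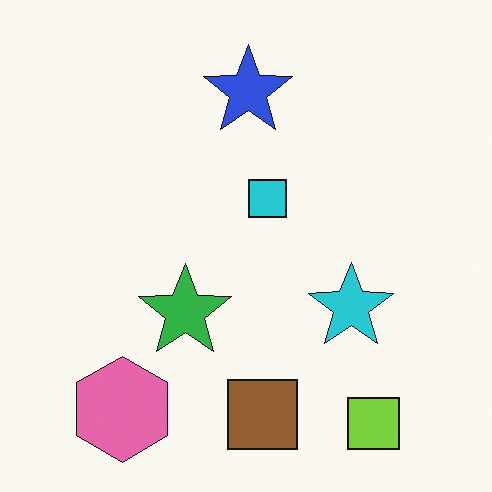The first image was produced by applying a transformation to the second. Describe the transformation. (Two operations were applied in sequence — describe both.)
The image was rotated counter-clockwise by a slight angle, then slightly desaturated.

Every shape is tilted by the same angle and the image corners show triangular fill wedges — a whole-image rotation by a non-right angle. All colors are more muted and greyish — a global saturation change.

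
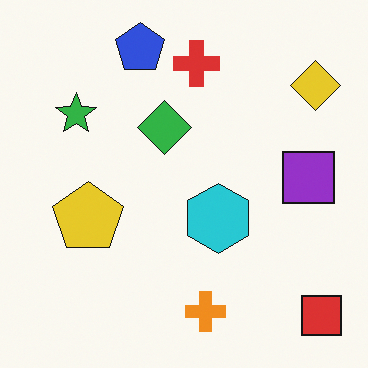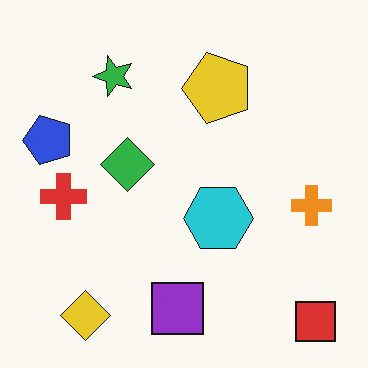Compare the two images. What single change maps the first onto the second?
Transposed (reflected across the top-left ↔ bottom-right diagonal).

Shapes have swapped their row and column positions — what was in the top-right is now in the bottom-left — a diagonal reflection.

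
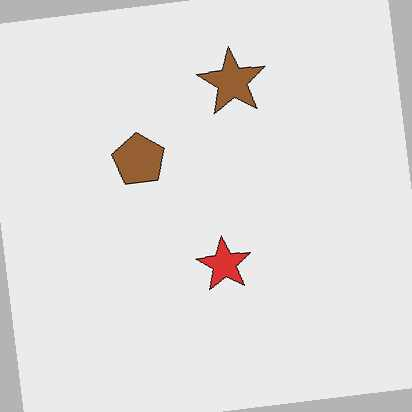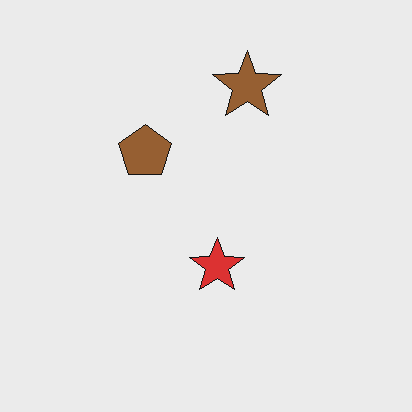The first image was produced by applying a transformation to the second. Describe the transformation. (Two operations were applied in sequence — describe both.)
This is the original image rotated counter-clockwise by a slight angle, then given moderate JPEG compression.

Every shape is tilted by the same angle and the image corners show triangular fill wedges — a whole-image rotation by a non-right angle. Blocky 8×8 compression artifacts appear around shape edges and the flat background shows ringing — characteristic JPEG degradation.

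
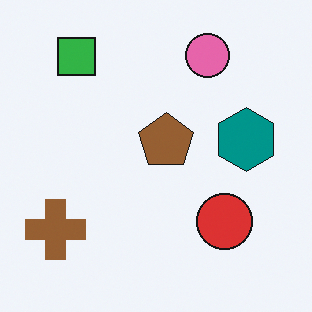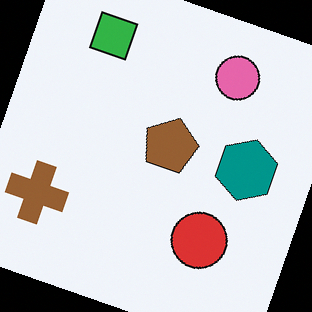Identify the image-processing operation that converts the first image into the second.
Rotated clockwise by a moderate amount.

Every shape is tilted by the same angle and the image corners show triangular fill wedges — a whole-image rotation by a non-right angle.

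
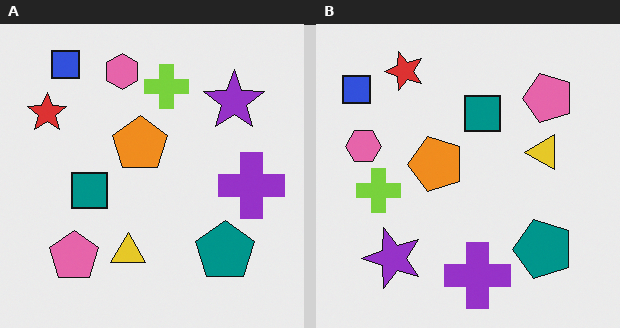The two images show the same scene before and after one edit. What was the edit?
The image was transposed (reflected across the top-left ↔ bottom-right diagonal).

Shapes have swapped their row and column positions — what was in the top-right is now in the bottom-left — a diagonal reflection.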